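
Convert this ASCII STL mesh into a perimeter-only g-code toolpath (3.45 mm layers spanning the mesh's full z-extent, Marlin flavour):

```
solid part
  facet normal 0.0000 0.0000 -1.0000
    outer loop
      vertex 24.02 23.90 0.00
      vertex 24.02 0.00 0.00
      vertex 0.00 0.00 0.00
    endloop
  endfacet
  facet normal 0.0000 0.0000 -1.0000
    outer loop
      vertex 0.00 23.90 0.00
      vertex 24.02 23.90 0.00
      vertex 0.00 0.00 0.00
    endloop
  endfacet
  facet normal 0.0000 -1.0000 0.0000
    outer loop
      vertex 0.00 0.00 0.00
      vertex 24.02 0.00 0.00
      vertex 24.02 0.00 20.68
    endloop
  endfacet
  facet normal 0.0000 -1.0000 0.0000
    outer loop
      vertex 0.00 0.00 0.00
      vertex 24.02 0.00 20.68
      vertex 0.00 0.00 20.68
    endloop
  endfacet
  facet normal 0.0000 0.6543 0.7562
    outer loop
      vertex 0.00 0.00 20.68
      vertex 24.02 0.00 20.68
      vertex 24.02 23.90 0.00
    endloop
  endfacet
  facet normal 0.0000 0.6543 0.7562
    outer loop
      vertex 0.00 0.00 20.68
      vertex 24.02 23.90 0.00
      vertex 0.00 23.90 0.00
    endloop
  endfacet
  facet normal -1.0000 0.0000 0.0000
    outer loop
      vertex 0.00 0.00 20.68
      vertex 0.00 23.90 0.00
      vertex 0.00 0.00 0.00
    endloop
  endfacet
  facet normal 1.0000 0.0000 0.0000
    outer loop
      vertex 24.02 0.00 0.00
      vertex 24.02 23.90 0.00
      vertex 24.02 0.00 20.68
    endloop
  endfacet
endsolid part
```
; perimeter-only toolpath
G21 ; units = mm
G90 ; absolute positioning
G28 ; home
; layer 1
G0 Z3.45
G0 X0.00 Y0.00
G1 X24.02 Y0.00
G1 X24.02 Y19.92
G1 X0.00 Y19.92
G1 X0.00 Y0.00
; layer 2
G0 Z6.89
G0 X0.00 Y0.00
G1 X24.02 Y0.00
G1 X24.02 Y15.93
G1 X0.00 Y15.93
G1 X0.00 Y0.00
; layer 3
G0 Z10.34
G0 X0.00 Y0.00
G1 X24.02 Y0.00
G1 X24.02 Y11.95
G1 X0.00 Y11.95
G1 X0.00 Y0.00
; layer 4
G0 Z13.79
G0 X0.00 Y0.00
G1 X24.02 Y0.00
G1 X24.02 Y7.97
G1 X0.00 Y7.97
G1 X0.00 Y0.00
; layer 5
G0 Z17.23
G0 X0.00 Y0.00
G1 X24.02 Y0.00
G1 X24.02 Y3.98
G1 X0.00 Y3.98
G1 X0.00 Y0.00
M2 ; end

The solid is a wedge (ramp): 24 × 23.9 mm base, rising to 20.7 mm along the y=0 edge and sloping linearly to z=0 at y=23.9. Slicing at Δz = 3.45 mm — 6 equal slices spanning the solid's height, so layer i sits at z = i·h/6 — gives 5 non-empty perimeters. Each is a 4-segment closed polygon; G0 lifts to the layer z and rapids to the start vertex, then G1 traces the edges. The cross-section shrinks linearly with z (the slice at the apex is degenerate and omitted).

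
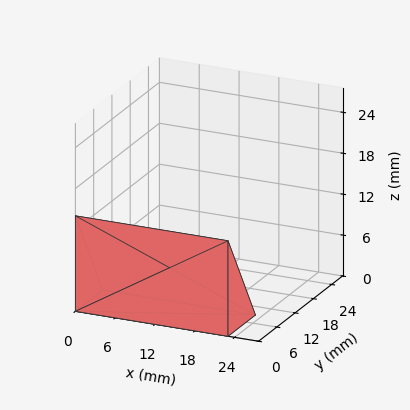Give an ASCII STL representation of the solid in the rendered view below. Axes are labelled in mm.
Reading the render: the shape is a wedge (ramp): 23 × 9 mm base, rising to 14 mm along the y=0 edge and sloping linearly to z=0 at y=9 (dimensions read to the nearest mm from the axis ticks). For the STL, each face is triangulated and given an outward normal.

solid part
  facet normal 0.0000 0.0000 -1.0000
    outer loop
      vertex 23.00 9.00 0.00
      vertex 23.00 0.00 0.00
      vertex 0.00 0.00 0.00
    endloop
  endfacet
  facet normal 0.0000 0.0000 -1.0000
    outer loop
      vertex 0.00 9.00 0.00
      vertex 23.00 9.00 0.00
      vertex 0.00 0.00 0.00
    endloop
  endfacet
  facet normal 0.0000 -1.0000 0.0000
    outer loop
      vertex 0.00 0.00 0.00
      vertex 23.00 0.00 0.00
      vertex 23.00 0.00 14.00
    endloop
  endfacet
  facet normal 0.0000 -1.0000 0.0000
    outer loop
      vertex 0.00 0.00 0.00
      vertex 23.00 0.00 14.00
      vertex 0.00 0.00 14.00
    endloop
  endfacet
  facet normal 0.0000 0.8412 0.5408
    outer loop
      vertex 0.00 0.00 14.00
      vertex 23.00 0.00 14.00
      vertex 23.00 9.00 0.00
    endloop
  endfacet
  facet normal 0.0000 0.8412 0.5408
    outer loop
      vertex 0.00 0.00 14.00
      vertex 23.00 9.00 0.00
      vertex 0.00 9.00 0.00
    endloop
  endfacet
  facet normal -1.0000 0.0000 0.0000
    outer loop
      vertex 0.00 0.00 14.00
      vertex 0.00 9.00 0.00
      vertex 0.00 0.00 0.00
    endloop
  endfacet
  facet normal 1.0000 0.0000 0.0000
    outer loop
      vertex 23.00 0.00 0.00
      vertex 23.00 9.00 0.00
      vertex 23.00 0.00 14.00
    endloop
  endfacet
endsolid part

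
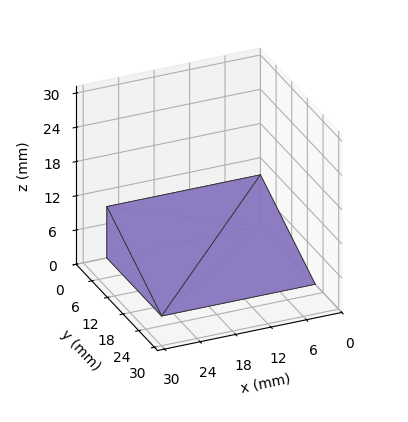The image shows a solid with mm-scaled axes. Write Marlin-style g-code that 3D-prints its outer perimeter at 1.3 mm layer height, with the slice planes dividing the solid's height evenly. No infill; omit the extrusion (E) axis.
Reading the render: the shape is a wedge (ramp): 26 × 21 mm base, rising to 9 mm along the y=0 edge and sloping linearly to z=0 at y=21 (dimensions read to the nearest mm from the axis ticks). For the g-code, the solid's height is divided into equal slices at the stated Δz and each level perimeter traced with G1 moves after a G0 lift.

; perimeter-only toolpath
G21 ; units = mm
G90 ; absolute positioning
G28 ; home
; layer 1
G0 Z1.3
G0 X0.0 Y0.0
G1 X26.0 Y0.0
G1 X26.0 Y18.0
G1 X0.0 Y18.0
G1 X0.0 Y0.0
; layer 2
G0 Z2.6
G0 X0.0 Y0.0
G1 X26.0 Y0.0
G1 X26.0 Y15.0
G1 X0.0 Y15.0
G1 X0.0 Y0.0
; layer 3
G0 Z3.9
G0 X0.0 Y0.0
G1 X26.0 Y0.0
G1 X26.0 Y12.0
G1 X0.0 Y12.0
G1 X0.0 Y0.0
; layer 4
G0 Z5.1
G0 X0.0 Y0.0
G1 X26.0 Y0.0
G1 X26.0 Y9.0
G1 X0.0 Y9.0
G1 X0.0 Y0.0
; layer 5
G0 Z6.4
G0 X0.0 Y0.0
G1 X26.0 Y0.0
G1 X26.0 Y6.0
G1 X0.0 Y6.0
G1 X0.0 Y0.0
; layer 6
G0 Z7.7
G0 X0.0 Y0.0
G1 X26.0 Y0.0
G1 X26.0 Y3.0
G1 X0.0 Y3.0
G1 X0.0 Y0.0
M2 ; end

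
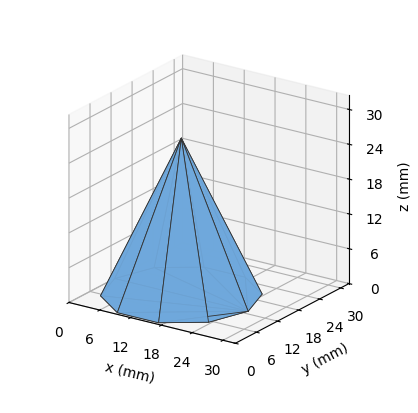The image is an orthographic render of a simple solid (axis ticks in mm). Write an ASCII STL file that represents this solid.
Reading the render: the shape is a regular 10-sided pyramid, base circumscribed radius ≈ 13 mm, apex at z ≈ 27 mm (dimensions read to the nearest mm from the axis ticks). For the STL, each face is triangulated and given an outward normal.

solid part
  facet normal 0.0000 0.0000 -1.0000
    outer loop
      vertex 17.017 25.364 0.000
      vertex 23.517 20.641 0.000
      vertex 26.000 13.000 0.000
    endloop
  endfacet
  facet normal 0.0000 0.0000 -1.0000
    outer loop
      vertex 8.983 25.364 0.000
      vertex 17.017 25.364 0.000
      vertex 26.000 13.000 0.000
    endloop
  endfacet
  facet normal 0.0000 0.0000 -1.0000
    outer loop
      vertex 2.483 20.641 0.000
      vertex 8.983 25.364 0.000
      vertex 26.000 13.000 0.000
    endloop
  endfacet
  facet normal 0.0000 0.0000 -1.0000
    outer loop
      vertex 0.000 13.000 0.000
      vertex 2.483 20.641 0.000
      vertex 26.000 13.000 0.000
    endloop
  endfacet
  facet normal 0.0000 0.0000 -1.0000
    outer loop
      vertex 2.483 5.359 0.000
      vertex 0.000 13.000 0.000
      vertex 26.000 13.000 0.000
    endloop
  endfacet
  facet normal 0.0000 0.0000 -1.0000
    outer loop
      vertex 8.983 0.636 0.000
      vertex 2.483 5.359 0.000
      vertex 26.000 13.000 0.000
    endloop
  endfacet
  facet normal 0.0000 0.0000 -1.0000
    outer loop
      vertex 17.017 0.636 0.000
      vertex 8.983 0.636 0.000
      vertex 26.000 13.000 0.000
    endloop
  endfacet
  facet normal 0.0000 0.0000 -1.0000
    outer loop
      vertex 23.517 5.359 0.000
      vertex 17.017 0.636 0.000
      vertex 26.000 13.000 0.000
    endloop
  endfacet
  facet normal 0.8647 0.2810 0.4163
    outer loop
      vertex 26.000 13.000 0.000
      vertex 23.517 20.641 0.000
      vertex 13.000 13.000 27.000
    endloop
  endfacet
  facet normal 0.5345 0.7355 0.4163
    outer loop
      vertex 23.517 20.641 0.000
      vertex 17.017 25.364 0.000
      vertex 13.000 13.000 27.000
    endloop
  endfacet
  facet normal 0.0000 0.9092 0.4163
    outer loop
      vertex 17.017 25.364 0.000
      vertex 8.983 25.364 0.000
      vertex 13.000 13.000 27.000
    endloop
  endfacet
  facet normal -0.5345 0.7355 0.4163
    outer loop
      vertex 8.983 25.364 0.000
      vertex 2.483 20.641 0.000
      vertex 13.000 13.000 27.000
    endloop
  endfacet
  facet normal -0.8647 0.2810 0.4163
    outer loop
      vertex 2.483 20.641 0.000
      vertex 0.000 13.000 0.000
      vertex 13.000 13.000 27.000
    endloop
  endfacet
  facet normal -0.8647 -0.2810 0.4163
    outer loop
      vertex 0.000 13.000 0.000
      vertex 2.483 5.359 0.000
      vertex 13.000 13.000 27.000
    endloop
  endfacet
  facet normal -0.5345 -0.7355 0.4163
    outer loop
      vertex 2.483 5.359 0.000
      vertex 8.983 0.636 0.000
      vertex 13.000 13.000 27.000
    endloop
  endfacet
  facet normal 0.0000 -0.9092 0.4163
    outer loop
      vertex 8.983 0.636 0.000
      vertex 17.017 0.636 0.000
      vertex 13.000 13.000 27.000
    endloop
  endfacet
  facet normal 0.5345 -0.7355 0.4163
    outer loop
      vertex 17.017 0.636 0.000
      vertex 23.517 5.359 0.000
      vertex 13.000 13.000 27.000
    endloop
  endfacet
  facet normal 0.8647 -0.2810 0.4163
    outer loop
      vertex 23.517 5.359 0.000
      vertex 26.000 13.000 0.000
      vertex 13.000 13.000 27.000
    endloop
  endfacet
endsolid part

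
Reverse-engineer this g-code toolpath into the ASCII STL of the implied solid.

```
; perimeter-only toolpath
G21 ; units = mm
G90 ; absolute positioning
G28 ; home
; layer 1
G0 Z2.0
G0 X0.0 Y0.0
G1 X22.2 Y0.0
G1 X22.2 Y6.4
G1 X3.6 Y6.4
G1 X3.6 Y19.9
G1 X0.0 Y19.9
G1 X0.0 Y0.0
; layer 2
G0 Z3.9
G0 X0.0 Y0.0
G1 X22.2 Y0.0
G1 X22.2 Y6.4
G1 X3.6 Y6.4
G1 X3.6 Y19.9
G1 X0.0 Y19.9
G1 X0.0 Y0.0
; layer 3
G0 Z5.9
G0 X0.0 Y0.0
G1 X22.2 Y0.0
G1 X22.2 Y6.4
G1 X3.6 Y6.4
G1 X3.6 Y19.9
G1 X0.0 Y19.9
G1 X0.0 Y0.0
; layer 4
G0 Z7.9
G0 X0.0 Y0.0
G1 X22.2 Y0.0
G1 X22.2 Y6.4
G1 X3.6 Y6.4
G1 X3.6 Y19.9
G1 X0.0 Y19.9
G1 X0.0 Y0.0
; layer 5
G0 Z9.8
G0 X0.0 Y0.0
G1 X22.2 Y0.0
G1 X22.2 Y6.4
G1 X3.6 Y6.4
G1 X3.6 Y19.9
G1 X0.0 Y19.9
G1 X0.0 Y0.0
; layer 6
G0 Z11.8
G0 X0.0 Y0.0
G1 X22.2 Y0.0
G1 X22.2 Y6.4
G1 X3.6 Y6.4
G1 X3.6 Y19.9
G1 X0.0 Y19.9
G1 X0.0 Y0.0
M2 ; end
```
solid part
  facet normal 0.0000 0.0000 -1.0000
    outer loop
      vertex 22.2 6.4 0.0
      vertex 22.2 0.0 0.0
      vertex 0.0 0.0 0.0
    endloop
  endfacet
  facet normal 0.0000 0.0000 -1.0000
    outer loop
      vertex 3.6 6.4 0.0
      vertex 22.2 6.4 0.0
      vertex 0.0 0.0 0.0
    endloop
  endfacet
  facet normal 0.0000 0.0000 -1.0000
    outer loop
      vertex 3.6 19.9 0.0
      vertex 3.6 6.4 0.0
      vertex 0.0 0.0 0.0
    endloop
  endfacet
  facet normal 0.0000 0.0000 -1.0000
    outer loop
      vertex 0.0 19.9 0.0
      vertex 3.6 19.9 0.0
      vertex 0.0 0.0 0.0
    endloop
  endfacet
  facet normal 0.0000 0.0000 1.0000
    outer loop
      vertex 0.0 0.0 11.8
      vertex 22.2 0.0 11.8
      vertex 22.2 6.4 11.8
    endloop
  endfacet
  facet normal 0.0000 0.0000 1.0000
    outer loop
      vertex 0.0 0.0 11.8
      vertex 22.2 6.4 11.8
      vertex 3.6 6.4 11.8
    endloop
  endfacet
  facet normal 0.0000 0.0000 1.0000
    outer loop
      vertex 0.0 0.0 11.8
      vertex 3.6 6.4 11.8
      vertex 3.6 19.9 11.8
    endloop
  endfacet
  facet normal 0.0000 0.0000 1.0000
    outer loop
      vertex 0.0 0.0 11.8
      vertex 3.6 19.9 11.8
      vertex 0.0 19.9 11.8
    endloop
  endfacet
  facet normal 0.0000 -1.0000 0.0000
    outer loop
      vertex 0.0 0.0 0.0
      vertex 22.2 0.0 0.0
      vertex 22.2 0.0 11.8
    endloop
  endfacet
  facet normal 0.0000 -1.0000 0.0000
    outer loop
      vertex 0.0 0.0 0.0
      vertex 22.2 0.0 11.8
      vertex 0.0 0.0 11.8
    endloop
  endfacet
  facet normal 1.0000 0.0000 0.0000
    outer loop
      vertex 22.2 0.0 0.0
      vertex 22.2 6.4 0.0
      vertex 22.2 6.4 11.8
    endloop
  endfacet
  facet normal 1.0000 0.0000 0.0000
    outer loop
      vertex 22.2 0.0 0.0
      vertex 22.2 6.4 11.8
      vertex 22.2 0.0 11.8
    endloop
  endfacet
  facet normal 0.0000 1.0000 0.0000
    outer loop
      vertex 22.2 6.4 0.0
      vertex 3.6 6.4 0.0
      vertex 3.6 6.4 11.8
    endloop
  endfacet
  facet normal 0.0000 1.0000 0.0000
    outer loop
      vertex 22.2 6.4 0.0
      vertex 3.6 6.4 11.8
      vertex 22.2 6.4 11.8
    endloop
  endfacet
  facet normal 1.0000 0.0000 0.0000
    outer loop
      vertex 3.6 6.4 0.0
      vertex 3.6 19.9 0.0
      vertex 3.6 19.9 11.8
    endloop
  endfacet
  facet normal 1.0000 0.0000 0.0000
    outer loop
      vertex 3.6 6.4 0.0
      vertex 3.6 19.9 11.8
      vertex 3.6 6.4 11.8
    endloop
  endfacet
  facet normal 0.0000 1.0000 0.0000
    outer loop
      vertex 3.6 19.9 0.0
      vertex 0.0 19.9 0.0
      vertex 0.0 19.9 11.8
    endloop
  endfacet
  facet normal 0.0000 1.0000 0.0000
    outer loop
      vertex 3.6 19.9 0.0
      vertex 0.0 19.9 11.8
      vertex 3.6 19.9 11.8
    endloop
  endfacet
  facet normal -1.0000 0.0000 0.0000
    outer loop
      vertex 0.0 19.9 0.0
      vertex 0.0 0.0 0.0
      vertex 0.0 0.0 11.8
    endloop
  endfacet
  facet normal -1.0000 0.0000 0.0000
    outer loop
      vertex 0.0 19.9 0.0
      vertex 0.0 0.0 11.8
      vertex 0.0 19.9 11.8
    endloop
  endfacet
endsolid part

The G0 Z moves step by Δz≈2.0 mm. Every layer's G1 loop is the same polygon, so the solid is a straight extrusion of it from z=0 to z≈11.8. Closing with flat bottom and top caps and triangulating gives 20 facets — an L-shaped prism: outer 22.2 × 19.9 mm, arm thicknesses ≈ 6.4 mm (horizontal) and 3.6 mm (vertical), extruded 11.8 mm in z.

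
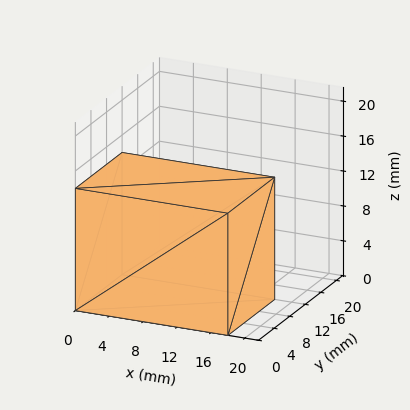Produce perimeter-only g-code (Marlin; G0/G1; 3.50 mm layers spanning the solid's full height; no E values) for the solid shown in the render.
Reading the render: the shape is a rectangular box, roughly 18 × 12 mm footprint and 14 mm tall (dimensions read to the nearest mm from the axis ticks). For the g-code, the solid's height is divided into equal slices at the stated Δz and each level perimeter traced with G1 moves after a G0 lift.

; perimeter-only toolpath
G21 ; units = mm
G90 ; absolute positioning
G28 ; home
; layer 1
G0 Z3.50
G0 X0.00 Y0.00
G1 X18.00 Y0.00
G1 X18.00 Y12.00
G1 X0.00 Y12.00
G1 X0.00 Y0.00
; layer 2
G0 Z7.00
G0 X0.00 Y0.00
G1 X18.00 Y0.00
G1 X18.00 Y12.00
G1 X0.00 Y12.00
G1 X0.00 Y0.00
; layer 3
G0 Z10.50
G0 X0.00 Y0.00
G1 X18.00 Y0.00
G1 X18.00 Y12.00
G1 X0.00 Y12.00
G1 X0.00 Y0.00
; layer 4
G0 Z14.00
G0 X0.00 Y0.00
G1 X18.00 Y0.00
G1 X18.00 Y12.00
G1 X0.00 Y12.00
G1 X0.00 Y0.00
M2 ; end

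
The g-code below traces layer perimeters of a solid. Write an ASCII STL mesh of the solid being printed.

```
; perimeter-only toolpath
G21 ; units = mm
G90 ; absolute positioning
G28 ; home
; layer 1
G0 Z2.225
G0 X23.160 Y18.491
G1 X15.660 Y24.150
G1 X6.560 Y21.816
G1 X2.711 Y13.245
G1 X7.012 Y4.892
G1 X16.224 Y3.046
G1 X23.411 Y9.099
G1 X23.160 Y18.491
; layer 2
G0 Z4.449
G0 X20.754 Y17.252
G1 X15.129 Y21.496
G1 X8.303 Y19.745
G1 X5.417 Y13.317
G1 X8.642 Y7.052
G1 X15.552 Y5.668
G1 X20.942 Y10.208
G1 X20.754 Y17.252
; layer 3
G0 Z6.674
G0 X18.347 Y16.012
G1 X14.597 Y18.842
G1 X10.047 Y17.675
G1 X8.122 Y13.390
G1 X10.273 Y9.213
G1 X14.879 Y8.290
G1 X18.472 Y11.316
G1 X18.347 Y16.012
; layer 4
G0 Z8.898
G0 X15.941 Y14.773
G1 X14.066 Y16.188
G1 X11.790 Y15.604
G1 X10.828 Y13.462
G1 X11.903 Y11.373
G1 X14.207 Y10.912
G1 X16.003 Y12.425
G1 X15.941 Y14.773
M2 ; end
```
solid part
  facet normal 0.0000 0.0000 -1.0000
    outer loop
      vertex 4.816 23.886 0.000
      vertex 16.192 26.804 0.000
      vertex 25.567 19.730 0.000
    endloop
  endfacet
  facet normal 0.0000 0.0000 -1.0000
    outer loop
      vertex 0.005 13.173 0.000
      vertex 4.816 23.886 0.000
      vertex 25.567 19.730 0.000
    endloop
  endfacet
  facet normal 0.0000 0.0000 -1.0000
    outer loop
      vertex 5.381 2.731 0.000
      vertex 0.005 13.173 0.000
      vertex 25.567 19.730 0.000
    endloop
  endfacet
  facet normal 0.0000 0.0000 -1.0000
    outer loop
      vertex 16.897 0.424 0.000
      vertex 5.381 2.731 0.000
      vertex 25.567 19.730 0.000
    endloop
  endfacet
  facet normal 0.0000 0.0000 -1.0000
    outer loop
      vertex 25.880 7.990 0.000
      vertex 16.897 0.424 0.000
      vertex 25.567 19.730 0.000
    endloop
  endfacet
  facet normal 0.4059 0.5380 0.7388
    outer loop
      vertex 25.567 19.730 0.000
      vertex 16.192 26.804 0.000
      vertex 13.534 13.534 11.123
    endloop
  endfacet
  facet normal -0.1674 0.6528 0.7388
    outer loop
      vertex 16.192 26.804 0.000
      vertex 4.816 23.886 0.000
      vertex 13.534 13.534 11.123
    endloop
  endfacet
  facet normal -0.6148 0.2761 0.7388
    outer loop
      vertex 4.816 23.886 0.000
      vertex 0.005 13.173 0.000
      vertex 13.534 13.534 11.123
    endloop
  endfacet
  facet normal -0.5992 -0.3085 0.7388
    outer loop
      vertex 0.005 13.173 0.000
      vertex 5.381 2.731 0.000
      vertex 13.534 13.534 11.123
    endloop
  endfacet
  facet normal -0.1324 -0.6608 0.7388
    outer loop
      vertex 5.381 2.731 0.000
      vertex 16.897 0.424 0.000
      vertex 13.534 13.534 11.123
    endloop
  endfacet
  facet normal 0.4341 -0.5155 0.7388
    outer loop
      vertex 16.897 0.424 0.000
      vertex 25.880 7.990 0.000
      vertex 13.534 13.534 11.123
    endloop
  endfacet
  facet normal 0.6737 0.0180 0.7388
    outer loop
      vertex 25.880 7.990 0.000
      vertex 25.567 19.730 0.000
      vertex 13.534 13.534 11.123
    endloop
  endfacet
endsolid part

The G0 Z moves step by Δz≈2.225 mm. The G1 loops shrink linearly with z, so the solid tapers from its base footprint up to z≈11.1. Closing with a flat bottom cap and the tapered top and triangulating gives 12 facets — a regular 7-sided pyramid, base circumscribed radius ≈ 13.5 mm, apex at z ≈ 11.1 mm.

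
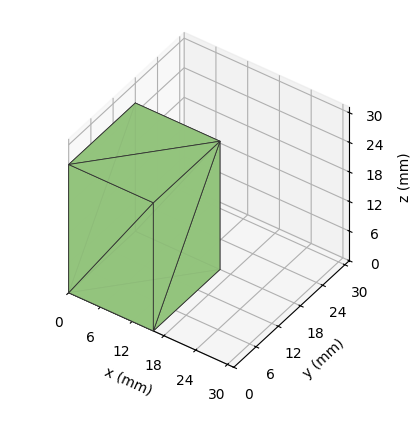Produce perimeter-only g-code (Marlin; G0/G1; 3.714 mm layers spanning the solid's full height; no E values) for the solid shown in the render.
Reading the render: the shape is a rectangular box, roughly 16 × 18 mm footprint and 26 mm tall (dimensions read to the nearest mm from the axis ticks). For the g-code, the solid's height is divided into equal slices at the stated Δz and each level perimeter traced with G1 moves after a G0 lift.

; perimeter-only toolpath
G21 ; units = mm
G90 ; absolute positioning
G28 ; home
; layer 1
G0 Z3.714
G0 X0.000 Y0.000
G1 X16.000 Y0.000
G1 X16.000 Y18.000
G1 X0.000 Y18.000
G1 X0.000 Y0.000
; layer 2
G0 Z7.429
G0 X0.000 Y0.000
G1 X16.000 Y0.000
G1 X16.000 Y18.000
G1 X0.000 Y18.000
G1 X0.000 Y0.000
; layer 3
G0 Z11.143
G0 X0.000 Y0.000
G1 X16.000 Y0.000
G1 X16.000 Y18.000
G1 X0.000 Y18.000
G1 X0.000 Y0.000
; layer 4
G0 Z14.857
G0 X0.000 Y0.000
G1 X16.000 Y0.000
G1 X16.000 Y18.000
G1 X0.000 Y18.000
G1 X0.000 Y0.000
; layer 5
G0 Z18.571
G0 X0.000 Y0.000
G1 X16.000 Y0.000
G1 X16.000 Y18.000
G1 X0.000 Y18.000
G1 X0.000 Y0.000
; layer 6
G0 Z22.286
G0 X0.000 Y0.000
G1 X16.000 Y0.000
G1 X16.000 Y18.000
G1 X0.000 Y18.000
G1 X0.000 Y0.000
; layer 7
G0 Z26.000
G0 X0.000 Y0.000
G1 X16.000 Y0.000
G1 X16.000 Y18.000
G1 X0.000 Y18.000
G1 X0.000 Y0.000
M2 ; end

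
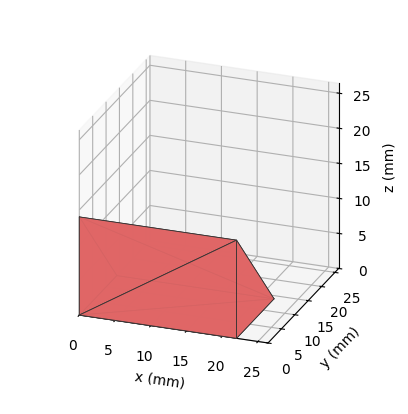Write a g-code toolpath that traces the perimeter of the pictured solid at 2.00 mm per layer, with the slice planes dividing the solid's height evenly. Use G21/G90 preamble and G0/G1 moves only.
Reading the render: the shape is a wedge (ramp): 22 × 14 mm base, rising to 14 mm along the y=0 edge and sloping linearly to z=0 at y=14 (dimensions read to the nearest mm from the axis ticks). For the g-code, the solid's height is divided into equal slices at the stated Δz and each level perimeter traced with G1 moves after a G0 lift.

; perimeter-only toolpath
G21 ; units = mm
G90 ; absolute positioning
G28 ; home
; layer 1
G0 Z2.00
G0 X0.00 Y0.00
G1 X22.00 Y0.00
G1 X22.00 Y12.00
G1 X0.00 Y12.00
G1 X0.00 Y0.00
; layer 2
G0 Z4.00
G0 X0.00 Y0.00
G1 X22.00 Y0.00
G1 X22.00 Y10.00
G1 X0.00 Y10.00
G1 X0.00 Y0.00
; layer 3
G0 Z6.00
G0 X0.00 Y0.00
G1 X22.00 Y0.00
G1 X22.00 Y8.00
G1 X0.00 Y8.00
G1 X0.00 Y0.00
; layer 4
G0 Z8.00
G0 X0.00 Y0.00
G1 X22.00 Y0.00
G1 X22.00 Y6.00
G1 X0.00 Y6.00
G1 X0.00 Y0.00
; layer 5
G0 Z10.00
G0 X0.00 Y0.00
G1 X22.00 Y0.00
G1 X22.00 Y4.00
G1 X0.00 Y4.00
G1 X0.00 Y0.00
; layer 6
G0 Z12.00
G0 X0.00 Y0.00
G1 X22.00 Y0.00
G1 X22.00 Y2.00
G1 X0.00 Y2.00
G1 X0.00 Y0.00
M2 ; end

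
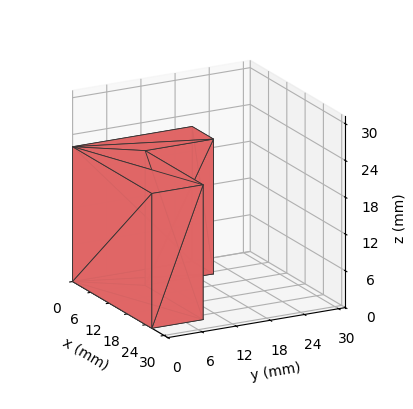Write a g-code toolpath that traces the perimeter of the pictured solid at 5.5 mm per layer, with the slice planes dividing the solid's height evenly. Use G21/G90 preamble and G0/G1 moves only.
Reading the render: the shape is an L-shaped prism: outer 26 × 21 mm, arm thicknesses ≈ 9 mm (horizontal) and 7 mm (vertical), extruded 22 mm in z (dimensions read to the nearest mm from the axis ticks). For the g-code, the solid's height is divided into equal slices at the stated Δz and each level perimeter traced with G1 moves after a G0 lift.

; perimeter-only toolpath
G21 ; units = mm
G90 ; absolute positioning
G28 ; home
; layer 1
G0 Z5.5
G0 X0.0 Y0.0
G1 X26.0 Y0.0
G1 X26.0 Y9.0
G1 X7.0 Y9.0
G1 X7.0 Y21.0
G1 X0.0 Y21.0
G1 X0.0 Y0.0
; layer 2
G0 Z11.0
G0 X0.0 Y0.0
G1 X26.0 Y0.0
G1 X26.0 Y9.0
G1 X7.0 Y9.0
G1 X7.0 Y21.0
G1 X0.0 Y21.0
G1 X0.0 Y0.0
; layer 3
G0 Z16.5
G0 X0.0 Y0.0
G1 X26.0 Y0.0
G1 X26.0 Y9.0
G1 X7.0 Y9.0
G1 X7.0 Y21.0
G1 X0.0 Y21.0
G1 X0.0 Y0.0
; layer 4
G0 Z22.0
G0 X0.0 Y0.0
G1 X26.0 Y0.0
G1 X26.0 Y9.0
G1 X7.0 Y9.0
G1 X7.0 Y21.0
G1 X0.0 Y21.0
G1 X0.0 Y0.0
M2 ; end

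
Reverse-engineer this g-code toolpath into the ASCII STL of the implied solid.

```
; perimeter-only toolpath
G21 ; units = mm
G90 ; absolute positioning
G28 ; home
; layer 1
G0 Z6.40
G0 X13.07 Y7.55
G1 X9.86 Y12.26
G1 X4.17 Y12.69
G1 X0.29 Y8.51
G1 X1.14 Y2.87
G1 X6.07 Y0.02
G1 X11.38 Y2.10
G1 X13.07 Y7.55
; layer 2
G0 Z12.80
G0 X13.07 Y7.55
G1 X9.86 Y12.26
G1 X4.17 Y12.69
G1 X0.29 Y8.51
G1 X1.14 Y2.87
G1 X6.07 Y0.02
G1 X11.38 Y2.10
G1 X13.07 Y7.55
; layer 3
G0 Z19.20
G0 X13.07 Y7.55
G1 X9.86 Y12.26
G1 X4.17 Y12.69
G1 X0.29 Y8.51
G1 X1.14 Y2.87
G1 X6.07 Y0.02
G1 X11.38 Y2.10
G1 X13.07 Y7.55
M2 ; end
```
solid part
  facet normal 0.0000 0.0000 -1.0000
    outer loop
      vertex 4.17 12.69 0.00
      vertex 9.86 12.26 0.00
      vertex 13.07 7.55 0.00
    endloop
  endfacet
  facet normal 0.0000 0.0000 -1.0000
    outer loop
      vertex 0.29 8.51 0.00
      vertex 4.17 12.69 0.00
      vertex 13.07 7.55 0.00
    endloop
  endfacet
  facet normal 0.0000 0.0000 -1.0000
    outer loop
      vertex 1.14 2.87 0.00
      vertex 0.29 8.51 0.00
      vertex 13.07 7.55 0.00
    endloop
  endfacet
  facet normal 0.0000 0.0000 -1.0000
    outer loop
      vertex 6.07 0.02 0.00
      vertex 1.14 2.87 0.00
      vertex 13.07 7.55 0.00
    endloop
  endfacet
  facet normal 0.0000 0.0000 -1.0000
    outer loop
      vertex 11.38 2.10 0.00
      vertex 6.07 0.02 0.00
      vertex 13.07 7.55 0.00
    endloop
  endfacet
  facet normal 0.0000 0.0000 1.0000
    outer loop
      vertex 13.07 7.55 19.20
      vertex 9.86 12.26 19.20
      vertex 4.17 12.69 19.20
    endloop
  endfacet
  facet normal 0.0000 0.0000 1.0000
    outer loop
      vertex 13.07 7.55 19.20
      vertex 4.17 12.69 19.20
      vertex 0.29 8.51 19.20
    endloop
  endfacet
  facet normal 0.0000 0.0000 1.0000
    outer loop
      vertex 13.07 7.55 19.20
      vertex 0.29 8.51 19.20
      vertex 1.14 2.87 19.20
    endloop
  endfacet
  facet normal 0.0000 0.0000 1.0000
    outer loop
      vertex 13.07 7.55 19.20
      vertex 1.14 2.87 19.20
      vertex 6.07 0.02 19.20
    endloop
  endfacet
  facet normal 0.0000 0.0000 1.0000
    outer loop
      vertex 13.07 7.55 19.20
      vertex 6.07 0.02 19.20
      vertex 11.38 2.10 19.20
    endloop
  endfacet
  facet normal 0.8263 0.5632 0.0000
    outer loop
      vertex 13.07 7.55 0.00
      vertex 9.86 12.26 0.00
      vertex 9.86 12.26 19.20
    endloop
  endfacet
  facet normal 0.8263 0.5632 0.0000
    outer loop
      vertex 13.07 7.55 0.00
      vertex 9.86 12.26 19.20
      vertex 13.07 7.55 19.20
    endloop
  endfacet
  facet normal 0.0754 0.9972 0.0000
    outer loop
      vertex 9.86 12.26 0.00
      vertex 4.17 12.69 0.00
      vertex 4.17 12.69 19.20
    endloop
  endfacet
  facet normal 0.0754 0.9972 0.0000
    outer loop
      vertex 9.86 12.26 0.00
      vertex 4.17 12.69 19.20
      vertex 9.86 12.26 19.20
    endloop
  endfacet
  facet normal -0.7329 0.6803 0.0000
    outer loop
      vertex 4.17 12.69 0.00
      vertex 0.29 8.51 0.00
      vertex 0.29 8.51 19.20
    endloop
  endfacet
  facet normal -0.7329 0.6803 0.0000
    outer loop
      vertex 4.17 12.69 0.00
      vertex 0.29 8.51 19.20
      vertex 4.17 12.69 19.20
    endloop
  endfacet
  facet normal -0.9888 -0.1490 0.0000
    outer loop
      vertex 0.29 8.51 0.00
      vertex 1.14 2.87 0.00
      vertex 1.14 2.87 19.20
    endloop
  endfacet
  facet normal -0.9888 -0.1490 0.0000
    outer loop
      vertex 0.29 8.51 0.00
      vertex 1.14 2.87 19.20
      vertex 0.29 8.51 19.20
    endloop
  endfacet
  facet normal -0.5005 -0.8657 0.0000
    outer loop
      vertex 1.14 2.87 0.00
      vertex 6.07 0.02 0.00
      vertex 6.07 0.02 19.20
    endloop
  endfacet
  facet normal -0.5005 -0.8657 0.0000
    outer loop
      vertex 1.14 2.87 0.00
      vertex 6.07 0.02 19.20
      vertex 1.14 2.87 19.20
    endloop
  endfacet
  facet normal 0.3647 -0.9311 0.0000
    outer loop
      vertex 6.07 0.02 0.00
      vertex 11.38 2.10 0.00
      vertex 11.38 2.10 19.20
    endloop
  endfacet
  facet normal 0.3647 -0.9311 0.0000
    outer loop
      vertex 6.07 0.02 0.00
      vertex 11.38 2.10 19.20
      vertex 6.07 0.02 19.20
    endloop
  endfacet
  facet normal 0.9551 -0.2962 0.0000
    outer loop
      vertex 11.38 2.10 0.00
      vertex 13.07 7.55 0.00
      vertex 13.07 7.55 19.20
    endloop
  endfacet
  facet normal 0.9551 -0.2962 0.0000
    outer loop
      vertex 11.38 2.10 0.00
      vertex 13.07 7.55 19.20
      vertex 11.38 2.10 19.20
    endloop
  endfacet
endsolid part

The G0 Z moves step by Δz≈6.40 mm. Every layer's G1 loop is the same polygon, so the solid is a straight extrusion of it from z=0 to z≈19.2. Closing with flat bottom and top caps and triangulating gives 24 facets — a regular 7-sided prism (a cylinder approximated with 7 flat sides), circumscribed radius ≈ 6.57 mm, height ≈ 19.2 mm.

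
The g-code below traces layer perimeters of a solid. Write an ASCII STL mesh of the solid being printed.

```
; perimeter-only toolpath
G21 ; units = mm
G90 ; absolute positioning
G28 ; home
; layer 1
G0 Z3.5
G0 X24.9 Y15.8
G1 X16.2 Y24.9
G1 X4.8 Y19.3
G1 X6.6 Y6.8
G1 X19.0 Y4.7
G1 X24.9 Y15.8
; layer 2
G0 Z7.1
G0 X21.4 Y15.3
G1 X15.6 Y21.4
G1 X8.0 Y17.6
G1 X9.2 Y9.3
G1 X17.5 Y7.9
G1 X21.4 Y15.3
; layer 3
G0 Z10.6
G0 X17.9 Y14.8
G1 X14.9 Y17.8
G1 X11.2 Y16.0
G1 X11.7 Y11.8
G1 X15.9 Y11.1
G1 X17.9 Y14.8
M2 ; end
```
solid part
  facet normal 0.0000 0.0000 -1.0000
    outer loop
      vertex 1.7 21.0 0.0
      vertex 16.8 28.4 0.0
      vertex 28.5 16.3 0.0
    endloop
  endfacet
  facet normal 0.0000 0.0000 -1.0000
    outer loop
      vertex 4.0 4.3 0.0
      vertex 1.7 21.0 0.0
      vertex 28.5 16.3 0.0
    endloop
  endfacet
  facet normal 0.0000 0.0000 -1.0000
    outer loop
      vertex 20.6 1.5 0.0
      vertex 4.0 4.3 0.0
      vertex 28.5 16.3 0.0
    endloop
  endfacet
  facet normal 0.5568 0.5384 0.6326
    outer loop
      vertex 28.5 16.3 0.0
      vertex 16.8 28.4 0.0
      vertex 14.3 14.3 14.2
    endloop
  endfacet
  facet normal -0.3413 0.6964 0.6314
    outer loop
      vertex 16.8 28.4 0.0
      vertex 1.7 21.0 0.0
      vertex 14.3 14.3 14.2
    endloop
  endfacet
  facet normal -0.7680 -0.1058 0.6316
    outer loop
      vertex 1.7 21.0 0.0
      vertex 4.0 4.3 0.0
      vertex 14.3 14.3 14.2
    endloop
  endfacet
  facet normal -0.1289 -0.7643 0.6318
    outer loop
      vertex 4.0 4.3 0.0
      vertex 20.6 1.5 0.0
      vertex 14.3 14.3 14.2
    endloop
  endfacet
  facet normal 0.6836 -0.3649 0.6322
    outer loop
      vertex 20.6 1.5 0.0
      vertex 28.5 16.3 0.0
      vertex 14.3 14.3 14.2
    endloop
  endfacet
endsolid part

The G0 Z moves step by Δz≈3.5 mm. The G1 loops shrink linearly with z, so the solid tapers from its base footprint up to z≈14.2. Closing with a flat bottom cap and the tapered top and triangulating gives 8 facets — a regular 5-sided pyramid, base circumscribed radius ≈ 14.3 mm, apex at z ≈ 14.2 mm.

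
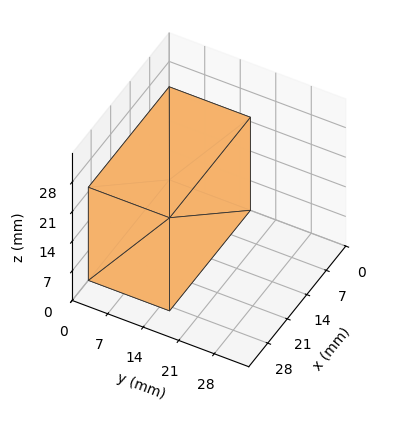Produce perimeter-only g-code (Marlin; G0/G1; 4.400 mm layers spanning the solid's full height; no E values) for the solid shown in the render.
Reading the render: the shape is a rectangular box, roughly 29 × 16 mm footprint and 22 mm tall (dimensions read to the nearest mm from the axis ticks). For the g-code, the solid's height is divided into equal slices at the stated Δz and each level perimeter traced with G1 moves after a G0 lift.

; perimeter-only toolpath
G21 ; units = mm
G90 ; absolute positioning
G28 ; home
; layer 1
G0 Z4.400
G0 X0.000 Y0.000
G1 X29.000 Y0.000
G1 X29.000 Y16.000
G1 X0.000 Y16.000
G1 X0.000 Y0.000
; layer 2
G0 Z8.800
G0 X0.000 Y0.000
G1 X29.000 Y0.000
G1 X29.000 Y16.000
G1 X0.000 Y16.000
G1 X0.000 Y0.000
; layer 3
G0 Z13.200
G0 X0.000 Y0.000
G1 X29.000 Y0.000
G1 X29.000 Y16.000
G1 X0.000 Y16.000
G1 X0.000 Y0.000
; layer 4
G0 Z17.600
G0 X0.000 Y0.000
G1 X29.000 Y0.000
G1 X29.000 Y16.000
G1 X0.000 Y16.000
G1 X0.000 Y0.000
; layer 5
G0 Z22.000
G0 X0.000 Y0.000
G1 X29.000 Y0.000
G1 X29.000 Y16.000
G1 X0.000 Y16.000
G1 X0.000 Y0.000
M2 ; end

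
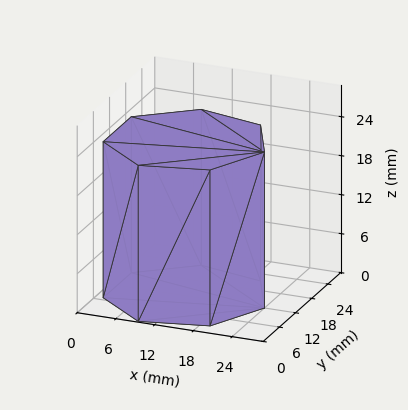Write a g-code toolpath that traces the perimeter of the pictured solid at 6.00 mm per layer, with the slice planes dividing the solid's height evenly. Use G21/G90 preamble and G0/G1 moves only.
Reading the render: the shape is a regular 7-sided prism (a cylinder approximated with 7 flat sides), circumscribed radius ≈ 12 mm, height ≈ 24 mm (dimensions read to the nearest mm from the axis ticks). For the g-code, the solid's height is divided into equal slices at the stated Δz and each level perimeter traced with G1 moves after a G0 lift.

; perimeter-only toolpath
G21 ; units = mm
G90 ; absolute positioning
G28 ; home
; layer 1
G0 Z6.00
G0 X24.00 Y12.00
G1 X19.48 Y21.38
G1 X9.33 Y23.70
G1 X1.19 Y17.21
G1 X1.19 Y6.79
G1 X9.33 Y0.30
G1 X19.48 Y2.62
G1 X24.00 Y12.00
; layer 2
G0 Z12.00
G0 X24.00 Y12.00
G1 X19.48 Y21.38
G1 X9.33 Y23.70
G1 X1.19 Y17.21
G1 X1.19 Y6.79
G1 X9.33 Y0.30
G1 X19.48 Y2.62
G1 X24.00 Y12.00
; layer 3
G0 Z18.00
G0 X24.00 Y12.00
G1 X19.48 Y21.38
G1 X9.33 Y23.70
G1 X1.19 Y17.21
G1 X1.19 Y6.79
G1 X9.33 Y0.30
G1 X19.48 Y2.62
G1 X24.00 Y12.00
; layer 4
G0 Z24.00
G0 X24.00 Y12.00
G1 X19.48 Y21.38
G1 X9.33 Y23.70
G1 X1.19 Y17.21
G1 X1.19 Y6.79
G1 X9.33 Y0.30
G1 X19.48 Y2.62
G1 X24.00 Y12.00
M2 ; end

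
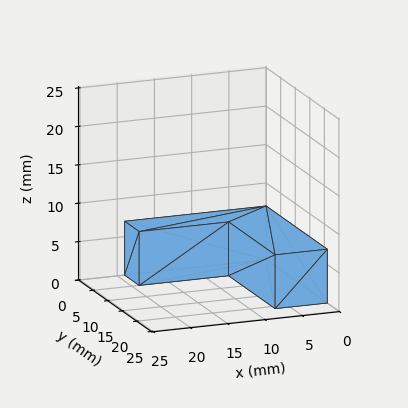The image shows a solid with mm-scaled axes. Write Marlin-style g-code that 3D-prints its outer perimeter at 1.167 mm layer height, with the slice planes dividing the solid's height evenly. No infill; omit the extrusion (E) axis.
Reading the render: the shape is an L-shaped prism: outer 19 × 21 mm, arm thicknesses ≈ 5 mm (horizontal) and 7 mm (vertical), extruded 7 mm in z (dimensions read to the nearest mm from the axis ticks). For the g-code, the solid's height is divided into equal slices at the stated Δz and each level perimeter traced with G1 moves after a G0 lift.

; perimeter-only toolpath
G21 ; units = mm
G90 ; absolute positioning
G28 ; home
; layer 1
G0 Z1.167
G0 X0.000 Y0.000
G1 X19.000 Y0.000
G1 X19.000 Y5.000
G1 X7.000 Y5.000
G1 X7.000 Y21.000
G1 X0.000 Y21.000
G1 X0.000 Y0.000
; layer 2
G0 Z2.333
G0 X0.000 Y0.000
G1 X19.000 Y0.000
G1 X19.000 Y5.000
G1 X7.000 Y5.000
G1 X7.000 Y21.000
G1 X0.000 Y21.000
G1 X0.000 Y0.000
; layer 3
G0 Z3.500
G0 X0.000 Y0.000
G1 X19.000 Y0.000
G1 X19.000 Y5.000
G1 X7.000 Y5.000
G1 X7.000 Y21.000
G1 X0.000 Y21.000
G1 X0.000 Y0.000
; layer 4
G0 Z4.667
G0 X0.000 Y0.000
G1 X19.000 Y0.000
G1 X19.000 Y5.000
G1 X7.000 Y5.000
G1 X7.000 Y21.000
G1 X0.000 Y21.000
G1 X0.000 Y0.000
; layer 5
G0 Z5.833
G0 X0.000 Y0.000
G1 X19.000 Y0.000
G1 X19.000 Y5.000
G1 X7.000 Y5.000
G1 X7.000 Y21.000
G1 X0.000 Y21.000
G1 X0.000 Y0.000
; layer 6
G0 Z7.000
G0 X0.000 Y0.000
G1 X19.000 Y0.000
G1 X19.000 Y5.000
G1 X7.000 Y5.000
G1 X7.000 Y21.000
G1 X0.000 Y21.000
G1 X0.000 Y0.000
M2 ; end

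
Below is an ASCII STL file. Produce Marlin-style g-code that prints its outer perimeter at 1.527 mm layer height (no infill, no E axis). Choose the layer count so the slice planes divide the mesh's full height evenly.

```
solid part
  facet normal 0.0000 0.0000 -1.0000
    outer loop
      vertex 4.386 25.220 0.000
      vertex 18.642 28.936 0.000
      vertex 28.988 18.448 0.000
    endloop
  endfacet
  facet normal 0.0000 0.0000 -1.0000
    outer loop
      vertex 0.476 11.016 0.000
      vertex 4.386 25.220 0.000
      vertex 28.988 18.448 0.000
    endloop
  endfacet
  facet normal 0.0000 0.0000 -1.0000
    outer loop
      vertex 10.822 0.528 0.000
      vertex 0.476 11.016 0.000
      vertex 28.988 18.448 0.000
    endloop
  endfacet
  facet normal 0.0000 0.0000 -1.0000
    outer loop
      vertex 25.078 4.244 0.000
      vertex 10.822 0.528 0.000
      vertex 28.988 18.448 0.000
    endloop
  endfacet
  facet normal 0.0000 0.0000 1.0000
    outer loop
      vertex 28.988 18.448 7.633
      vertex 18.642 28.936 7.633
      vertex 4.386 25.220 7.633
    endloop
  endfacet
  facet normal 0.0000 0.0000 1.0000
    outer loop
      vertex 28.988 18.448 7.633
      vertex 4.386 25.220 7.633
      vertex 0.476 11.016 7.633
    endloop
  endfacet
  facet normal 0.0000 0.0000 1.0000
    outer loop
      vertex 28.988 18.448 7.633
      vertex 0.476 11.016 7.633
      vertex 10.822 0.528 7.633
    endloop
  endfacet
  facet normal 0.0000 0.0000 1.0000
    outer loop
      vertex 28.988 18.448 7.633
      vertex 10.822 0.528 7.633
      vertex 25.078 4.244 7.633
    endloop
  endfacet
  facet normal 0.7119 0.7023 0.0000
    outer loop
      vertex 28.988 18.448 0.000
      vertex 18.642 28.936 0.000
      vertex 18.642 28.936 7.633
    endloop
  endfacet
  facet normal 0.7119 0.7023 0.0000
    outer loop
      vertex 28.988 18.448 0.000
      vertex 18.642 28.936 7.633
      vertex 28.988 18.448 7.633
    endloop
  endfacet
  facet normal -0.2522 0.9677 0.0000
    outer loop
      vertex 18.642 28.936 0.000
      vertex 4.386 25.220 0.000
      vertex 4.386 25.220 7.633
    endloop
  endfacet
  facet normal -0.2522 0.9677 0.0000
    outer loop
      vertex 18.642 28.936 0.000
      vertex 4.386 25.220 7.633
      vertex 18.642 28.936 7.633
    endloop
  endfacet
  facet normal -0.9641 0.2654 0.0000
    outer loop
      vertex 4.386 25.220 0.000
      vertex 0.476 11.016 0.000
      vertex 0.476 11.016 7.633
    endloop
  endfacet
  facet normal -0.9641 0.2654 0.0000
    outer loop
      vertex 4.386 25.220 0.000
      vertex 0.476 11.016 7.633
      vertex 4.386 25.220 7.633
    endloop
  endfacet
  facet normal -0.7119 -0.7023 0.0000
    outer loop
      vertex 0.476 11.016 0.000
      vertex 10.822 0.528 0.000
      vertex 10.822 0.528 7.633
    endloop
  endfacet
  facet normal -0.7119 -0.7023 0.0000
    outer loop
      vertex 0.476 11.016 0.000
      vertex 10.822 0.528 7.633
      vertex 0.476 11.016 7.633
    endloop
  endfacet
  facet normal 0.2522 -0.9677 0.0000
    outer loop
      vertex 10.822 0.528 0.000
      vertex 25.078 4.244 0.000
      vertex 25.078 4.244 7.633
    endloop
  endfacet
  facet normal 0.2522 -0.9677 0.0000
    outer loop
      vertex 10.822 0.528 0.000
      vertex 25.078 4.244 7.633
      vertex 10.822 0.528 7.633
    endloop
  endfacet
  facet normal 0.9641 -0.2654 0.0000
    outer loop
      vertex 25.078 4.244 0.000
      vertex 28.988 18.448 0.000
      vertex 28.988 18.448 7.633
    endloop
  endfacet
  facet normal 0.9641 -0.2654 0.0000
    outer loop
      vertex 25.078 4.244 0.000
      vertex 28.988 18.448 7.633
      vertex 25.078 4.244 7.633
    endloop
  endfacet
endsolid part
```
; perimeter-only toolpath
G21 ; units = mm
G90 ; absolute positioning
G28 ; home
; layer 1
G0 Z1.527
G0 X28.988 Y18.448
G1 X18.642 Y28.936
G1 X4.386 Y25.220
G1 X0.476 Y11.016
G1 X10.822 Y0.528
G1 X25.078 Y4.244
G1 X28.988 Y18.448
; layer 2
G0 Z3.053
G0 X28.988 Y18.448
G1 X18.642 Y28.936
G1 X4.386 Y25.220
G1 X0.476 Y11.016
G1 X10.822 Y0.528
G1 X25.078 Y4.244
G1 X28.988 Y18.448
; layer 3
G0 Z4.580
G0 X28.988 Y18.448
G1 X18.642 Y28.936
G1 X4.386 Y25.220
G1 X0.476 Y11.016
G1 X10.822 Y0.528
G1 X25.078 Y4.244
G1 X28.988 Y18.448
; layer 4
G0 Z6.106
G0 X28.988 Y18.448
G1 X18.642 Y28.936
G1 X4.386 Y25.220
G1 X0.476 Y11.016
G1 X10.822 Y0.528
G1 X25.078 Y4.244
G1 X28.988 Y18.448
; layer 5
G0 Z7.633
G0 X28.988 Y18.448
G1 X18.642 Y28.936
G1 X4.386 Y25.220
G1 X0.476 Y11.016
G1 X10.822 Y0.528
G1 X25.078 Y4.244
G1 X28.988 Y18.448
M2 ; end

The solid is a regular 6-sided prism (a cylinder approximated with 6 flat sides), circumscribed radius ≈ 14.7 mm, height ≈ 7.63 mm. Slicing at Δz = 1.527 mm — 5 equal slices spanning the solid's height, so layer i sits at z = i·h/5 — gives 5 non-empty perimeters. Each is a 6-segment closed polygon; G0 lifts to the layer z and rapids to the start vertex, then G1 traces the edges.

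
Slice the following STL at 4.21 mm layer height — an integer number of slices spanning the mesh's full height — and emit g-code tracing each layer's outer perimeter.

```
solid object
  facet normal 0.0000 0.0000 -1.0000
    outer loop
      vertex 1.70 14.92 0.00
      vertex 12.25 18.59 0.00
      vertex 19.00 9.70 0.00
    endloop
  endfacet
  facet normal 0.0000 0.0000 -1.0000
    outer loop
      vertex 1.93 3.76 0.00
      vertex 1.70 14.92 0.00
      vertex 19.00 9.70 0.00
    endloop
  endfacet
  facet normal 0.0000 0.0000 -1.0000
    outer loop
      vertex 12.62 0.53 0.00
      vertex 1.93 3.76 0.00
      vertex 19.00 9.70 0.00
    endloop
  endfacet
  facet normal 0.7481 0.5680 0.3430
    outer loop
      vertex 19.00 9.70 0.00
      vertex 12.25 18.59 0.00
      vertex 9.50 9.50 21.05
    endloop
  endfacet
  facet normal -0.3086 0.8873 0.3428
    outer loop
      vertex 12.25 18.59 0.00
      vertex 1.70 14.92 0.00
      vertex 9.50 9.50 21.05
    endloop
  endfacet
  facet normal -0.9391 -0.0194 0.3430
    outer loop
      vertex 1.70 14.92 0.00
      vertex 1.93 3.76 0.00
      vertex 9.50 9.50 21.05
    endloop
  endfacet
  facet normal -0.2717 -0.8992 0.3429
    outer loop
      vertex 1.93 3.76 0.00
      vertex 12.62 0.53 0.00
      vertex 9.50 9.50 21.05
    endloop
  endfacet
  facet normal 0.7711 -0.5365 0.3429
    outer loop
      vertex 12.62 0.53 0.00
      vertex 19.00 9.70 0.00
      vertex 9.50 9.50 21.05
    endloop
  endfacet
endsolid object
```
; perimeter-only toolpath
G21 ; units = mm
G90 ; absolute positioning
G28 ; home
; layer 1
G0 Z4.21
G0 X17.10 Y9.66
G1 X11.70 Y16.77
G1 X3.26 Y13.84
G1 X3.44 Y4.91
G1 X12.00 Y2.32
G1 X17.10 Y9.66
; layer 2
G0 Z8.42
G0 X15.20 Y9.62
G1 X11.15 Y14.95
G1 X4.82 Y12.75
G1 X4.96 Y6.06
G1 X11.37 Y4.12
G1 X15.20 Y9.62
; layer 3
G0 Z12.63
G0 X13.30 Y9.58
G1 X10.60 Y13.14
G1 X6.38 Y11.67
G1 X6.47 Y7.20
G1 X10.75 Y5.91
G1 X13.30 Y9.58
; layer 4
G0 Z16.84
G0 X11.40 Y9.54
G1 X10.05 Y11.32
G1 X7.94 Y10.58
G1 X7.99 Y8.35
G1 X10.12 Y7.71
G1 X11.40 Y9.54
M2 ; end

The solid is a regular 5-sided pyramid, base circumscribed radius ≈ 9.5 mm, apex at z ≈ 21.1 mm. Slicing at Δz = 4.21 mm — 5 equal slices spanning the solid's height, so layer i sits at z = i·h/5 — gives 4 non-empty perimeters. Each is a 5-segment closed polygon; G0 lifts to the layer z and rapids to the start vertex, then G1 traces the edges. The cross-section shrinks linearly with z (the slice at the apex is degenerate and omitted).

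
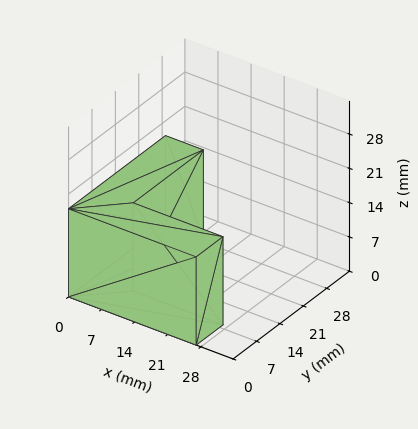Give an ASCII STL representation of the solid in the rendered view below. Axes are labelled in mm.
Reading the render: the shape is an L-shaped prism: outer 27 × 29 mm, arm thicknesses ≈ 8 mm (horizontal) and 8 mm (vertical), extruded 18 mm in z (dimensions read to the nearest mm from the axis ticks). For the STL, each face is triangulated and given an outward normal.

solid part
  facet normal 0.0000 0.0000 -1.0000
    outer loop
      vertex 27.0 8.0 0.0
      vertex 27.0 0.0 0.0
      vertex 0.0 0.0 0.0
    endloop
  endfacet
  facet normal 0.0000 0.0000 -1.0000
    outer loop
      vertex 8.0 8.0 0.0
      vertex 27.0 8.0 0.0
      vertex 0.0 0.0 0.0
    endloop
  endfacet
  facet normal 0.0000 0.0000 -1.0000
    outer loop
      vertex 8.0 29.0 0.0
      vertex 8.0 8.0 0.0
      vertex 0.0 0.0 0.0
    endloop
  endfacet
  facet normal 0.0000 0.0000 -1.0000
    outer loop
      vertex 0.0 29.0 0.0
      vertex 8.0 29.0 0.0
      vertex 0.0 0.0 0.0
    endloop
  endfacet
  facet normal 0.0000 0.0000 1.0000
    outer loop
      vertex 0.0 0.0 18.0
      vertex 27.0 0.0 18.0
      vertex 27.0 8.0 18.0
    endloop
  endfacet
  facet normal 0.0000 0.0000 1.0000
    outer loop
      vertex 0.0 0.0 18.0
      vertex 27.0 8.0 18.0
      vertex 8.0 8.0 18.0
    endloop
  endfacet
  facet normal 0.0000 0.0000 1.0000
    outer loop
      vertex 0.0 0.0 18.0
      vertex 8.0 8.0 18.0
      vertex 8.0 29.0 18.0
    endloop
  endfacet
  facet normal 0.0000 0.0000 1.0000
    outer loop
      vertex 0.0 0.0 18.0
      vertex 8.0 29.0 18.0
      vertex 0.0 29.0 18.0
    endloop
  endfacet
  facet normal 0.0000 -1.0000 0.0000
    outer loop
      vertex 0.0 0.0 0.0
      vertex 27.0 0.0 0.0
      vertex 27.0 0.0 18.0
    endloop
  endfacet
  facet normal 0.0000 -1.0000 0.0000
    outer loop
      vertex 0.0 0.0 0.0
      vertex 27.0 0.0 18.0
      vertex 0.0 0.0 18.0
    endloop
  endfacet
  facet normal 1.0000 0.0000 0.0000
    outer loop
      vertex 27.0 0.0 0.0
      vertex 27.0 8.0 0.0
      vertex 27.0 8.0 18.0
    endloop
  endfacet
  facet normal 1.0000 0.0000 0.0000
    outer loop
      vertex 27.0 0.0 0.0
      vertex 27.0 8.0 18.0
      vertex 27.0 0.0 18.0
    endloop
  endfacet
  facet normal 0.0000 1.0000 0.0000
    outer loop
      vertex 27.0 8.0 0.0
      vertex 8.0 8.0 0.0
      vertex 8.0 8.0 18.0
    endloop
  endfacet
  facet normal 0.0000 1.0000 0.0000
    outer loop
      vertex 27.0 8.0 0.0
      vertex 8.0 8.0 18.0
      vertex 27.0 8.0 18.0
    endloop
  endfacet
  facet normal 1.0000 0.0000 0.0000
    outer loop
      vertex 8.0 8.0 0.0
      vertex 8.0 29.0 0.0
      vertex 8.0 29.0 18.0
    endloop
  endfacet
  facet normal 1.0000 0.0000 0.0000
    outer loop
      vertex 8.0 8.0 0.0
      vertex 8.0 29.0 18.0
      vertex 8.0 8.0 18.0
    endloop
  endfacet
  facet normal 0.0000 1.0000 0.0000
    outer loop
      vertex 8.0 29.0 0.0
      vertex 0.0 29.0 0.0
      vertex 0.0 29.0 18.0
    endloop
  endfacet
  facet normal 0.0000 1.0000 0.0000
    outer loop
      vertex 8.0 29.0 0.0
      vertex 0.0 29.0 18.0
      vertex 8.0 29.0 18.0
    endloop
  endfacet
  facet normal -1.0000 0.0000 0.0000
    outer loop
      vertex 0.0 29.0 0.0
      vertex 0.0 0.0 0.0
      vertex 0.0 0.0 18.0
    endloop
  endfacet
  facet normal -1.0000 0.0000 0.0000
    outer loop
      vertex 0.0 29.0 0.0
      vertex 0.0 0.0 18.0
      vertex 0.0 29.0 18.0
    endloop
  endfacet
endsolid part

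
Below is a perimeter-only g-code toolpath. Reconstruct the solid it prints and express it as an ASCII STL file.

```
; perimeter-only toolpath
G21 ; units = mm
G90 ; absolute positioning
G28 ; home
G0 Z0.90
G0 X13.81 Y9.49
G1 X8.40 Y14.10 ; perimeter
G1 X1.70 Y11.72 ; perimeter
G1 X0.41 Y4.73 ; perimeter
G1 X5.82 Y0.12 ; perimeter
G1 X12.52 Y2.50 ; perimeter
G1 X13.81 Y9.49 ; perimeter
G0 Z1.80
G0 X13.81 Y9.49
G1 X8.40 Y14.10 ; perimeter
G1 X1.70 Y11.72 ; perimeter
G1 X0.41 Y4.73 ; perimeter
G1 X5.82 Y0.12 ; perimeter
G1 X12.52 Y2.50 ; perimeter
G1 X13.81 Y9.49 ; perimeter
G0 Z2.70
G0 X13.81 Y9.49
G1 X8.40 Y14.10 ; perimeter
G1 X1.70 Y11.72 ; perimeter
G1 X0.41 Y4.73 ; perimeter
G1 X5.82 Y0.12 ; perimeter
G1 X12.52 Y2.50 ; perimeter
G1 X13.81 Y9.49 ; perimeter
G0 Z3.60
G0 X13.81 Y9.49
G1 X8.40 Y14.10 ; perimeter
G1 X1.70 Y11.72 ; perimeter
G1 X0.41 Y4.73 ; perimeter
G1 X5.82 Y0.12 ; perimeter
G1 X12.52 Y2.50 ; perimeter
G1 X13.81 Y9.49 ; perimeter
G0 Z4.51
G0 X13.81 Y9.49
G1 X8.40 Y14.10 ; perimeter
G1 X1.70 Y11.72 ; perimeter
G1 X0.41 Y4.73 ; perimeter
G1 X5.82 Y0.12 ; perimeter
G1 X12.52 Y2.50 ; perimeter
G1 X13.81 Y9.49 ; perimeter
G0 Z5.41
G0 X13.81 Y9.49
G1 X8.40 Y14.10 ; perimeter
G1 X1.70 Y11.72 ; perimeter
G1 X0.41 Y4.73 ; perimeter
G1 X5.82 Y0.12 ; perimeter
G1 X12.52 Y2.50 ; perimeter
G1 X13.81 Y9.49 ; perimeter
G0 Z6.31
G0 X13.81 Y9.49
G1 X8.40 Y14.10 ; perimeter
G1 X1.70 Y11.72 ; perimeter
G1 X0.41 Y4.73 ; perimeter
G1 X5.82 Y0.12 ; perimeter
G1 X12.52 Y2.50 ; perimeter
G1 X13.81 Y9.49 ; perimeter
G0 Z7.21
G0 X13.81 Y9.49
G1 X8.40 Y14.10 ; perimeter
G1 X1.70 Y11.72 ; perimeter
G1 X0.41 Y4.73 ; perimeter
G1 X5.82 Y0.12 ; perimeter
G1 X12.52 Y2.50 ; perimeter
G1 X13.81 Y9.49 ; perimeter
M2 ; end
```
solid part
  facet normal 0.0000 0.0000 -1.0000
    outer loop
      vertex 1.70 11.72 0.00
      vertex 8.40 14.10 0.00
      vertex 13.81 9.49 0.00
    endloop
  endfacet
  facet normal 0.0000 0.0000 -1.0000
    outer loop
      vertex 0.41 4.73 0.00
      vertex 1.70 11.72 0.00
      vertex 13.81 9.49 0.00
    endloop
  endfacet
  facet normal 0.0000 0.0000 -1.0000
    outer loop
      vertex 5.82 0.12 0.00
      vertex 0.41 4.73 0.00
      vertex 13.81 9.49 0.00
    endloop
  endfacet
  facet normal 0.0000 0.0000 -1.0000
    outer loop
      vertex 12.52 2.50 0.00
      vertex 5.82 0.12 0.00
      vertex 13.81 9.49 0.00
    endloop
  endfacet
  facet normal 0.0000 0.0000 1.0000
    outer loop
      vertex 13.81 9.49 7.21
      vertex 8.40 14.10 7.21
      vertex 1.70 11.72 7.21
    endloop
  endfacet
  facet normal 0.0000 0.0000 1.0000
    outer loop
      vertex 13.81 9.49 7.21
      vertex 1.70 11.72 7.21
      vertex 0.41 4.73 7.21
    endloop
  endfacet
  facet normal 0.0000 0.0000 1.0000
    outer loop
      vertex 13.81 9.49 7.21
      vertex 0.41 4.73 7.21
      vertex 5.82 0.12 7.21
    endloop
  endfacet
  facet normal 0.0000 0.0000 1.0000
    outer loop
      vertex 13.81 9.49 7.21
      vertex 5.82 0.12 7.21
      vertex 12.52 2.50 7.21
    endloop
  endfacet
  facet normal 0.6486 0.7611 0.0000
    outer loop
      vertex 13.81 9.49 0.00
      vertex 8.40 14.10 0.00
      vertex 8.40 14.10 7.21
    endloop
  endfacet
  facet normal 0.6486 0.7611 0.0000
    outer loop
      vertex 13.81 9.49 0.00
      vertex 8.40 14.10 7.21
      vertex 13.81 9.49 7.21
    endloop
  endfacet
  facet normal -0.3347 0.9423 0.0000
    outer loop
      vertex 8.40 14.10 0.00
      vertex 1.70 11.72 0.00
      vertex 1.70 11.72 7.21
    endloop
  endfacet
  facet normal -0.3347 0.9423 0.0000
    outer loop
      vertex 8.40 14.10 0.00
      vertex 1.70 11.72 7.21
      vertex 8.40 14.10 7.21
    endloop
  endfacet
  facet normal -0.9834 0.1815 0.0000
    outer loop
      vertex 1.70 11.72 0.00
      vertex 0.41 4.73 0.00
      vertex 0.41 4.73 7.21
    endloop
  endfacet
  facet normal -0.9834 0.1815 0.0000
    outer loop
      vertex 1.70 11.72 0.00
      vertex 0.41 4.73 7.21
      vertex 1.70 11.72 7.21
    endloop
  endfacet
  facet normal -0.6486 -0.7611 0.0000
    outer loop
      vertex 0.41 4.73 0.00
      vertex 5.82 0.12 0.00
      vertex 5.82 0.12 7.21
    endloop
  endfacet
  facet normal -0.6486 -0.7611 0.0000
    outer loop
      vertex 0.41 4.73 0.00
      vertex 5.82 0.12 7.21
      vertex 0.41 4.73 7.21
    endloop
  endfacet
  facet normal 0.3347 -0.9423 0.0000
    outer loop
      vertex 5.82 0.12 0.00
      vertex 12.52 2.50 0.00
      vertex 12.52 2.50 7.21
    endloop
  endfacet
  facet normal 0.3347 -0.9423 0.0000
    outer loop
      vertex 5.82 0.12 0.00
      vertex 12.52 2.50 7.21
      vertex 5.82 0.12 7.21
    endloop
  endfacet
  facet normal 0.9834 -0.1815 0.0000
    outer loop
      vertex 12.52 2.50 0.00
      vertex 13.81 9.49 0.00
      vertex 13.81 9.49 7.21
    endloop
  endfacet
  facet normal 0.9834 -0.1815 0.0000
    outer loop
      vertex 12.52 2.50 0.00
      vertex 13.81 9.49 7.21
      vertex 12.52 2.50 7.21
    endloop
  endfacet
endsolid part

The G0 Z moves step by Δz≈0.90 mm. Every layer's G1 loop is the same polygon, so the solid is a straight extrusion of it from z=0 to z≈7.21. Closing with flat bottom and top caps and triangulating gives 20 facets — a regular 6-sided prism (a cylinder approximated with 6 flat sides), circumscribed radius ≈ 7.11 mm, height ≈ 7.21 mm.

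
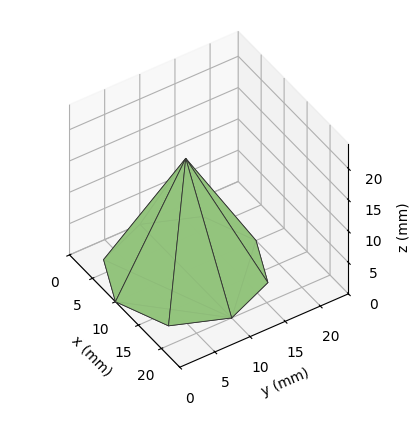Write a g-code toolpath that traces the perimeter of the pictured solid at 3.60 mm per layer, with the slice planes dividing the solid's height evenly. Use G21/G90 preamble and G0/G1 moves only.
Reading the render: the shape is a regular 8-sided pyramid, base circumscribed radius ≈ 10 mm, apex at z ≈ 18 mm (dimensions read to the nearest mm from the axis ticks). For the g-code, the solid's height is divided into equal slices at the stated Δz and each level perimeter traced with G1 moves after a G0 lift.

; perimeter-only toolpath
G21 ; units = mm
G90 ; absolute positioning
G28 ; home
; layer 1
G0 Z3.60
G0 X18.00 Y10.00
G1 X15.66 Y15.66
G1 X10.00 Y18.00
G1 X4.34 Y15.66
G1 X2.00 Y10.00
G1 X4.34 Y4.34
G1 X10.00 Y2.00
G1 X15.66 Y4.34
G1 X18.00 Y10.00
; layer 2
G0 Z7.20
G0 X16.00 Y10.00
G1 X14.24 Y14.24
G1 X10.00 Y16.00
G1 X5.76 Y14.24
G1 X4.00 Y10.00
G1 X5.76 Y5.76
G1 X10.00 Y4.00
G1 X14.24 Y5.76
G1 X16.00 Y10.00
; layer 3
G0 Z10.80
G0 X14.00 Y10.00
G1 X12.83 Y12.83
G1 X10.00 Y14.00
G1 X7.17 Y12.83
G1 X6.00 Y10.00
G1 X7.17 Y7.17
G1 X10.00 Y6.00
G1 X12.83 Y7.17
G1 X14.00 Y10.00
; layer 4
G0 Z14.40
G0 X12.00 Y10.00
G1 X11.41 Y11.41
G1 X10.00 Y12.00
G1 X8.59 Y11.41
G1 X8.00 Y10.00
G1 X8.59 Y8.59
G1 X10.00 Y8.00
G1 X11.41 Y8.59
G1 X12.00 Y10.00
M2 ; end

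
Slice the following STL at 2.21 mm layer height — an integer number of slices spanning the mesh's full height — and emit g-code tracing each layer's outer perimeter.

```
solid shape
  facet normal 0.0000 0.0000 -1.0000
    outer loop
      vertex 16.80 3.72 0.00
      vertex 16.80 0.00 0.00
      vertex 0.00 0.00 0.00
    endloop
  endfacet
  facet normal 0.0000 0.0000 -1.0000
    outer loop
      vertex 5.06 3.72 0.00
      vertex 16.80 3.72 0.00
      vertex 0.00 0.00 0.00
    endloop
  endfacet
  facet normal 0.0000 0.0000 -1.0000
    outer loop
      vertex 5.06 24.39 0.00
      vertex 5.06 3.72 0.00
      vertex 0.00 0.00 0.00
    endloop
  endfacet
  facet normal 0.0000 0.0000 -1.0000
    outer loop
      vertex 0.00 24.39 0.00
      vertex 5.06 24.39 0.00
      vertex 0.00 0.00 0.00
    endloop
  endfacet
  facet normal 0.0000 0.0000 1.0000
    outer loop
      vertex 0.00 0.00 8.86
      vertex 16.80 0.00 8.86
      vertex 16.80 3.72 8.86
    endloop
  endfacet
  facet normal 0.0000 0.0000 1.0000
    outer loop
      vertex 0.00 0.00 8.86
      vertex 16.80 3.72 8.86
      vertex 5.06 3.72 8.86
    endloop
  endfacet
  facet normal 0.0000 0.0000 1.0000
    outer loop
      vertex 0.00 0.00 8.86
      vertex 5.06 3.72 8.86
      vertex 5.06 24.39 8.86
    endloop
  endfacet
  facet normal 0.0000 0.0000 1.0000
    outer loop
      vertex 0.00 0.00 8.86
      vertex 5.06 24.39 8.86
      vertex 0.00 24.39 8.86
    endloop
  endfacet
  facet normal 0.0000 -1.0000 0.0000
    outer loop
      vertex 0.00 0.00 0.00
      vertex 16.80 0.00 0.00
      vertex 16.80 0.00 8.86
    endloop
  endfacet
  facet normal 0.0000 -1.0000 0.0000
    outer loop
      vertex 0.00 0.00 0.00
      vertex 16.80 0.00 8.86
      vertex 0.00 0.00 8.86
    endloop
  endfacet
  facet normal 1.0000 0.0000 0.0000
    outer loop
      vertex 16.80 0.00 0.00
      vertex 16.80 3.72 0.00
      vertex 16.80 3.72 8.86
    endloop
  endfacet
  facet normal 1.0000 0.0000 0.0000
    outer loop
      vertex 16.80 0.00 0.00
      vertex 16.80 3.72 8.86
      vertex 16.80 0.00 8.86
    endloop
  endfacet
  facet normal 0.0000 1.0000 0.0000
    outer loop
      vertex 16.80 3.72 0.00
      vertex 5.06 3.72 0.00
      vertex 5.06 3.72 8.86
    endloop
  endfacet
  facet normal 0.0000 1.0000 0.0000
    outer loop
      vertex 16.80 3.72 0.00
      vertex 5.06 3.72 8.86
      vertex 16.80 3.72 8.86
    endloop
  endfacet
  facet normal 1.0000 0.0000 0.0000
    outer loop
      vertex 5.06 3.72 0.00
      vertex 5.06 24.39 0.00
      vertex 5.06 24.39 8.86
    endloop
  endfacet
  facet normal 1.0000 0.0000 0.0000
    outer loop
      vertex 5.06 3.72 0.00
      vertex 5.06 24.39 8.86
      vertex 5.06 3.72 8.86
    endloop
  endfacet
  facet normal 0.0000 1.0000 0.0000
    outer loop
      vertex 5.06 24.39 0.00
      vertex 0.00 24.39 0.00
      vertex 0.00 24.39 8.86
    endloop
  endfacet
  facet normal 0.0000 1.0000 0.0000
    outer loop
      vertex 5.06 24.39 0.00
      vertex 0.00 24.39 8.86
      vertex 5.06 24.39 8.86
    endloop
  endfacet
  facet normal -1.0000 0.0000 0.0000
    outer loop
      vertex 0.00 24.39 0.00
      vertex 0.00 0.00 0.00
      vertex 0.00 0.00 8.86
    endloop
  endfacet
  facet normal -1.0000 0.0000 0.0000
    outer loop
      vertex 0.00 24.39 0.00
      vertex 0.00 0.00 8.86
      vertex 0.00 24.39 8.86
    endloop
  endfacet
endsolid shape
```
; perimeter-only toolpath
G21 ; units = mm
G90 ; absolute positioning
G28 ; home
; layer 1
G0 Z2.21
G0 X0.00 Y0.00
G1 X16.80 Y0.00
G1 X16.80 Y3.72
G1 X5.06 Y3.72
G1 X5.06 Y24.39
G1 X0.00 Y24.39
G1 X0.00 Y0.00
; layer 2
G0 Z4.43
G0 X0.00 Y0.00
G1 X16.80 Y0.00
G1 X16.80 Y3.72
G1 X5.06 Y3.72
G1 X5.06 Y24.39
G1 X0.00 Y24.39
G1 X0.00 Y0.00
; layer 3
G0 Z6.64
G0 X0.00 Y0.00
G1 X16.80 Y0.00
G1 X16.80 Y3.72
G1 X5.06 Y3.72
G1 X5.06 Y24.39
G1 X0.00 Y24.39
G1 X0.00 Y0.00
; layer 4
G0 Z8.86
G0 X0.00 Y0.00
G1 X16.80 Y0.00
G1 X16.80 Y3.72
G1 X5.06 Y3.72
G1 X5.06 Y24.39
G1 X0.00 Y24.39
G1 X0.00 Y0.00
M2 ; end

The solid is an L-shaped prism: outer 16.8 × 24.4 mm, arm thicknesses ≈ 3.72 mm (horizontal) and 5.06 mm (vertical), extruded 8.86 mm in z. Slicing at Δz = 2.21 mm — 4 equal slices spanning the solid's height, so layer i sits at z = i·h/4 — gives 4 non-empty perimeters. Each is a 6-segment closed polygon; G0 lifts to the layer z and rapids to the start vertex, then G1 traces the edges.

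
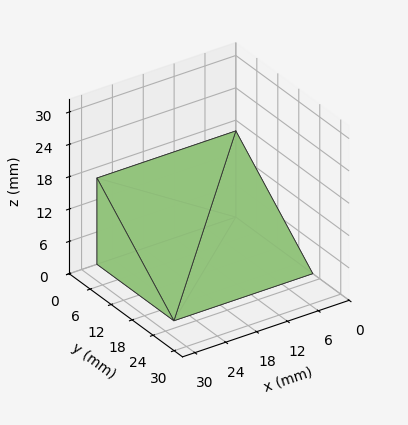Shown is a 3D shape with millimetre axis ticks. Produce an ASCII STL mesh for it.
Reading the render: the shape is a wedge (ramp): 27 × 22 mm base, rising to 16 mm along the y=0 edge and sloping linearly to z=0 at y=22 (dimensions read to the nearest mm from the axis ticks). For the STL, each face is triangulated and given an outward normal.

solid part
  facet normal 0.0000 0.0000 -1.0000
    outer loop
      vertex 27.0 22.0 0.0
      vertex 27.0 0.0 0.0
      vertex 0.0 0.0 0.0
    endloop
  endfacet
  facet normal 0.0000 0.0000 -1.0000
    outer loop
      vertex 0.0 22.0 0.0
      vertex 27.0 22.0 0.0
      vertex 0.0 0.0 0.0
    endloop
  endfacet
  facet normal 0.0000 -1.0000 0.0000
    outer loop
      vertex 0.0 0.0 0.0
      vertex 27.0 0.0 0.0
      vertex 27.0 0.0 16.0
    endloop
  endfacet
  facet normal 0.0000 -1.0000 0.0000
    outer loop
      vertex 0.0 0.0 0.0
      vertex 27.0 0.0 16.0
      vertex 0.0 0.0 16.0
    endloop
  endfacet
  facet normal 0.0000 0.5882 0.8087
    outer loop
      vertex 0.0 0.0 16.0
      vertex 27.0 0.0 16.0
      vertex 27.0 22.0 0.0
    endloop
  endfacet
  facet normal 0.0000 0.5882 0.8087
    outer loop
      vertex 0.0 0.0 16.0
      vertex 27.0 22.0 0.0
      vertex 0.0 22.0 0.0
    endloop
  endfacet
  facet normal -1.0000 0.0000 0.0000
    outer loop
      vertex 0.0 0.0 16.0
      vertex 0.0 22.0 0.0
      vertex 0.0 0.0 0.0
    endloop
  endfacet
  facet normal 1.0000 0.0000 0.0000
    outer loop
      vertex 27.0 0.0 0.0
      vertex 27.0 22.0 0.0
      vertex 27.0 0.0 16.0
    endloop
  endfacet
endsolid part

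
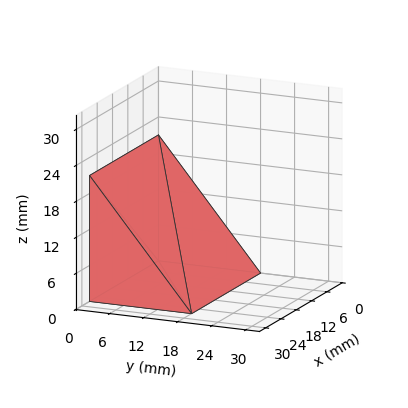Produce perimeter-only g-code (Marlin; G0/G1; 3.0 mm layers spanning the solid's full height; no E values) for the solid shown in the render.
Reading the render: the shape is a wedge (ramp): 27 × 18 mm base, rising to 21 mm along the y=0 edge and sloping linearly to z=0 at y=18 (dimensions read to the nearest mm from the axis ticks). For the g-code, the solid's height is divided into equal slices at the stated Δz and each level perimeter traced with G1 moves after a G0 lift.

; perimeter-only toolpath
G21 ; units = mm
G90 ; absolute positioning
G28 ; home
; layer 1
G0 Z3.0
G0 X0.0 Y0.0
G1 X27.0 Y0.0
G1 X27.0 Y15.4
G1 X0.0 Y15.4
G1 X0.0 Y0.0
; layer 2
G0 Z6.0
G0 X0.0 Y0.0
G1 X27.0 Y0.0
G1 X27.0 Y12.9
G1 X0.0 Y12.9
G1 X0.0 Y0.0
; layer 3
G0 Z9.0
G0 X0.0 Y0.0
G1 X27.0 Y0.0
G1 X27.0 Y10.3
G1 X0.0 Y10.3
G1 X0.0 Y0.0
; layer 4
G0 Z12.0
G0 X0.0 Y0.0
G1 X27.0 Y0.0
G1 X27.0 Y7.7
G1 X0.0 Y7.7
G1 X0.0 Y0.0
; layer 5
G0 Z15.0
G0 X0.0 Y0.0
G1 X27.0 Y0.0
G1 X27.0 Y5.1
G1 X0.0 Y5.1
G1 X0.0 Y0.0
; layer 6
G0 Z18.0
G0 X0.0 Y0.0
G1 X27.0 Y0.0
G1 X27.0 Y2.6
G1 X0.0 Y2.6
G1 X0.0 Y0.0
M2 ; end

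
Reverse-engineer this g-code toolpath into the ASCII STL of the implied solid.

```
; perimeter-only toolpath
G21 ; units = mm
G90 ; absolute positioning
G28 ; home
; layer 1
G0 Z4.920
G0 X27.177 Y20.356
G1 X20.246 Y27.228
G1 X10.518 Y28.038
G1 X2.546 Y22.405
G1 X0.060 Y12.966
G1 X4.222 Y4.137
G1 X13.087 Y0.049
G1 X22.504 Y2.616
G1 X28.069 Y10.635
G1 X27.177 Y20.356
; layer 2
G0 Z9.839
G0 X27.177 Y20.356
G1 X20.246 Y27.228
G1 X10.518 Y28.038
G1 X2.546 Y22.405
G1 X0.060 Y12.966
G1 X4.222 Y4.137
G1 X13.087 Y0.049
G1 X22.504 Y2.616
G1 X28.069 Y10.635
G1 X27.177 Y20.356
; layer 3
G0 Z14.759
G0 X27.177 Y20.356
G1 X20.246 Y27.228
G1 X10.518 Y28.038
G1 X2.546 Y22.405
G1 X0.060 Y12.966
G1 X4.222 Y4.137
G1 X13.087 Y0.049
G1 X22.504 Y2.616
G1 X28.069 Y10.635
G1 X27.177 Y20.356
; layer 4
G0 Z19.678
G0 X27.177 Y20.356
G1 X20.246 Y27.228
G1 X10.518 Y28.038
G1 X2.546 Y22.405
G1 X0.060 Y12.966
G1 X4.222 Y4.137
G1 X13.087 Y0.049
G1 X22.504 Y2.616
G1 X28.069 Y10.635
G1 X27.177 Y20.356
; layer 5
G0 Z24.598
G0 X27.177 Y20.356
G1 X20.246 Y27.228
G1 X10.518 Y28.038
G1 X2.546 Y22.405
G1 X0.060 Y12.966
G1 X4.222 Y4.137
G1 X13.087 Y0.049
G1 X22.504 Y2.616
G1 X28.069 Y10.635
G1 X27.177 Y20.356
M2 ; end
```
solid part
  facet normal 0.0000 0.0000 -1.0000
    outer loop
      vertex 10.518 28.038 0.000
      vertex 20.246 27.228 0.000
      vertex 27.177 20.356 0.000
    endloop
  endfacet
  facet normal 0.0000 0.0000 -1.0000
    outer loop
      vertex 2.546 22.405 0.000
      vertex 10.518 28.038 0.000
      vertex 27.177 20.356 0.000
    endloop
  endfacet
  facet normal 0.0000 0.0000 -1.0000
    outer loop
      vertex 0.060 12.966 0.000
      vertex 2.546 22.405 0.000
      vertex 27.177 20.356 0.000
    endloop
  endfacet
  facet normal 0.0000 0.0000 -1.0000
    outer loop
      vertex 4.222 4.137 0.000
      vertex 0.060 12.966 0.000
      vertex 27.177 20.356 0.000
    endloop
  endfacet
  facet normal 0.0000 0.0000 -1.0000
    outer loop
      vertex 13.087 0.049 0.000
      vertex 4.222 4.137 0.000
      vertex 27.177 20.356 0.000
    endloop
  endfacet
  facet normal 0.0000 0.0000 -1.0000
    outer loop
      vertex 22.504 2.616 0.000
      vertex 13.087 0.049 0.000
      vertex 27.177 20.356 0.000
    endloop
  endfacet
  facet normal 0.0000 0.0000 -1.0000
    outer loop
      vertex 28.069 10.635 0.000
      vertex 22.504 2.616 0.000
      vertex 27.177 20.356 0.000
    endloop
  endfacet
  facet normal 0.0000 0.0000 1.0000
    outer loop
      vertex 27.177 20.356 24.598
      vertex 20.246 27.228 24.598
      vertex 10.518 28.038 24.598
    endloop
  endfacet
  facet normal 0.0000 0.0000 1.0000
    outer loop
      vertex 27.177 20.356 24.598
      vertex 10.518 28.038 24.598
      vertex 2.546 22.405 24.598
    endloop
  endfacet
  facet normal 0.0000 0.0000 1.0000
    outer loop
      vertex 27.177 20.356 24.598
      vertex 2.546 22.405 24.598
      vertex 0.060 12.966 24.598
    endloop
  endfacet
  facet normal 0.0000 0.0000 1.0000
    outer loop
      vertex 27.177 20.356 24.598
      vertex 0.060 12.966 24.598
      vertex 4.222 4.137 24.598
    endloop
  endfacet
  facet normal 0.0000 0.0000 1.0000
    outer loop
      vertex 27.177 20.356 24.598
      vertex 4.222 4.137 24.598
      vertex 13.087 0.049 24.598
    endloop
  endfacet
  facet normal 0.0000 0.0000 1.0000
    outer loop
      vertex 27.177 20.356 24.598
      vertex 13.087 0.049 24.598
      vertex 22.504 2.616 24.598
    endloop
  endfacet
  facet normal 0.0000 0.0000 1.0000
    outer loop
      vertex 27.177 20.356 24.598
      vertex 22.504 2.616 24.598
      vertex 28.069 10.635 24.598
    endloop
  endfacet
  facet normal 0.7041 0.7101 0.0000
    outer loop
      vertex 27.177 20.356 0.000
      vertex 20.246 27.228 0.000
      vertex 20.246 27.228 24.598
    endloop
  endfacet
  facet normal 0.7041 0.7101 0.0000
    outer loop
      vertex 27.177 20.356 0.000
      vertex 20.246 27.228 24.598
      vertex 27.177 20.356 24.598
    endloop
  endfacet
  facet normal 0.0830 0.9966 0.0000
    outer loop
      vertex 20.246 27.228 0.000
      vertex 10.518 28.038 0.000
      vertex 10.518 28.038 24.598
    endloop
  endfacet
  facet normal 0.0830 0.9966 0.0000
    outer loop
      vertex 20.246 27.228 0.000
      vertex 10.518 28.038 24.598
      vertex 20.246 27.228 24.598
    endloop
  endfacet
  facet normal -0.5771 0.8167 0.0000
    outer loop
      vertex 10.518 28.038 0.000
      vertex 2.546 22.405 0.000
      vertex 2.546 22.405 24.598
    endloop
  endfacet
  facet normal -0.5771 0.8167 0.0000
    outer loop
      vertex 10.518 28.038 0.000
      vertex 2.546 22.405 24.598
      vertex 10.518 28.038 24.598
    endloop
  endfacet
  facet normal -0.9670 0.2547 0.0000
    outer loop
      vertex 2.546 22.405 0.000
      vertex 0.060 12.966 0.000
      vertex 0.060 12.966 24.598
    endloop
  endfacet
  facet normal -0.9670 0.2547 0.0000
    outer loop
      vertex 2.546 22.405 0.000
      vertex 0.060 12.966 24.598
      vertex 2.546 22.405 24.598
    endloop
  endfacet
  facet normal -0.9045 -0.4264 0.0000
    outer loop
      vertex 0.060 12.966 0.000
      vertex 4.222 4.137 0.000
      vertex 4.222 4.137 24.598
    endloop
  endfacet
  facet normal -0.9045 -0.4264 0.0000
    outer loop
      vertex 0.060 12.966 0.000
      vertex 4.222 4.137 24.598
      vertex 0.060 12.966 24.598
    endloop
  endfacet
  facet normal -0.4188 -0.9081 0.0000
    outer loop
      vertex 4.222 4.137 0.000
      vertex 13.087 0.049 0.000
      vertex 13.087 0.049 24.598
    endloop
  endfacet
  facet normal -0.4188 -0.9081 0.0000
    outer loop
      vertex 4.222 4.137 0.000
      vertex 13.087 0.049 24.598
      vertex 4.222 4.137 24.598
    endloop
  endfacet
  facet normal 0.2630 -0.9648 0.0000
    outer loop
      vertex 13.087 0.049 0.000
      vertex 22.504 2.616 0.000
      vertex 22.504 2.616 24.598
    endloop
  endfacet
  facet normal 0.2630 -0.9648 0.0000
    outer loop
      vertex 13.087 0.049 0.000
      vertex 22.504 2.616 24.598
      vertex 13.087 0.049 24.598
    endloop
  endfacet
  facet normal 0.8215 -0.5701 0.0000
    outer loop
      vertex 22.504 2.616 0.000
      vertex 28.069 10.635 0.000
      vertex 28.069 10.635 24.598
    endloop
  endfacet
  facet normal 0.8215 -0.5701 0.0000
    outer loop
      vertex 22.504 2.616 0.000
      vertex 28.069 10.635 24.598
      vertex 22.504 2.616 24.598
    endloop
  endfacet
  facet normal 0.9958 0.0914 0.0000
    outer loop
      vertex 28.069 10.635 0.000
      vertex 27.177 20.356 0.000
      vertex 27.177 20.356 24.598
    endloop
  endfacet
  facet normal 0.9958 0.0914 0.0000
    outer loop
      vertex 28.069 10.635 0.000
      vertex 27.177 20.356 24.598
      vertex 28.069 10.635 24.598
    endloop
  endfacet
endsolid part

The G0 Z moves step by Δz≈4.920 mm. Every layer's G1 loop is the same polygon, so the solid is a straight extrusion of it from z=0 to z≈24.6. Closing with flat bottom and top caps and triangulating gives 32 facets — a regular 9-sided prism (a cylinder approximated with 9 flat sides), circumscribed radius ≈ 14.3 mm, height ≈ 24.6 mm.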